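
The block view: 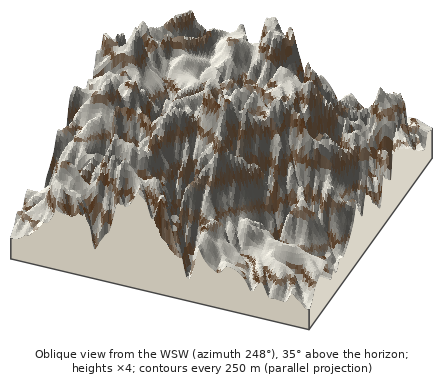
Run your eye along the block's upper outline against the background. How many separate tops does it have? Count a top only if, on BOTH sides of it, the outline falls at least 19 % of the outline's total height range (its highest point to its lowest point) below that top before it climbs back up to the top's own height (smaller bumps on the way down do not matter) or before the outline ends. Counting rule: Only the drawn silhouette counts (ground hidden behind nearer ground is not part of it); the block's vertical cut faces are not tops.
1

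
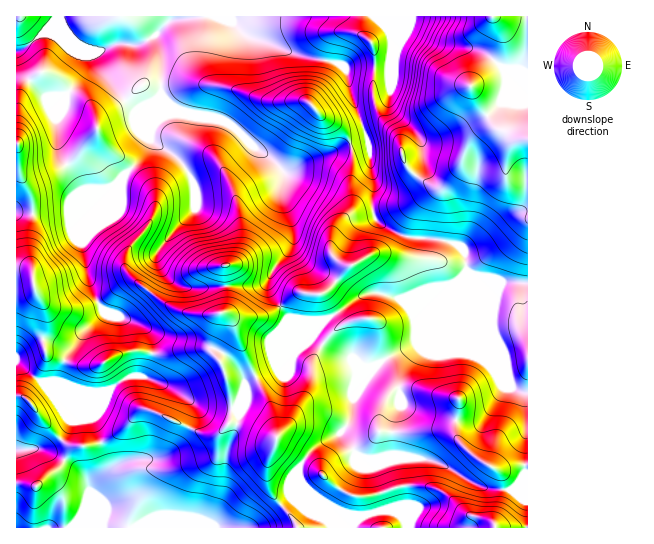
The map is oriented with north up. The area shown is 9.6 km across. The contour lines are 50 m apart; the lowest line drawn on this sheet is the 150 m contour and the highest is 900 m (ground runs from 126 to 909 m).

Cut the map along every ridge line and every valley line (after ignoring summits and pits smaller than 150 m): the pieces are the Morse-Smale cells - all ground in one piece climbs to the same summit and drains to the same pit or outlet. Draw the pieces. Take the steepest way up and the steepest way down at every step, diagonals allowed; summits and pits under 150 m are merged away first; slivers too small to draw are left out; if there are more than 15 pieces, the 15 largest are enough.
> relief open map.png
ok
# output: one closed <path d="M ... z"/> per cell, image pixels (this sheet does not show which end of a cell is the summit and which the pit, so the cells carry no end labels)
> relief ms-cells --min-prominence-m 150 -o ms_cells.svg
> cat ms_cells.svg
<path d="M161 95l-2 16-7 14-3 18-4 8-48 54-14 36 0 9 5 28 13 31 8 4 33 12 10 13 0 19-9 20 20 7 19 11 11 10 2 6-8 22-18 20-11 6-33 2-20 12-13 14-9 26-11 14 259 1-10-27-7-5-14-15-1-12 16-22 23-12 9-9 5-11 1-18 22-30-10 0-15-10-21-8-16-10-1-4 12-14-35-2-20-29-1-8 4-11 21-29-1-20-11-28 0-9 3-7-3-9-10-10-20-14-14-16-10-6-13-6-28-4-13-6z"/><path d="M367 141l-28 7-8 5-21 7-19 11-8 0 1 7-3 7 0 9 11 28 1 20-20 27-5 13 1 8 20 29 35 2-12 14 1 4 16 10 21 8 15 10 11-1-19 23-4 8 0 10-4 15-11 13-15 6-15 13-9 15 1 12 14 15 7 5 12 27 194 0 1-134-14-5-6-7-39-93-2-8-2-27-2-5-6-5-14-4-36-3-8-2-18-11-6-6-3-11 1-32z"/><path d="M527 16l-308 1 12 4 10 11 9 5 51 19 36 7 8 6 4 20 20 57 2 23 2 6-1 32 3 11 6 6 18 11 8 2 36 3 14 4 6 5 2 5 2 27 2 8 39 93 6 7 12 4 2 0z"/><path d="M170 16l-154 1 1 195 52 0 20-8 13-7 38-38 9-16 2-14 9-23 1-51-6-20 16-16z"/><path d="M218 16l-47 0 0 3-16 16 6 20 0 40 12 12 13 6 28 4 13 6 10 6 14 16 20 14 14 13 6-1 19-11 21-7 8-5 29-7-19-52-2-18-5-6-16-5-25-4-51-19-9-5-10-11z"/><path d="M102 197l-33 15-53 1 0 149 27 21 15-2 2-2 4-18 5-10 7-6 7-12 21-19-15-32-6-32 1-13z"/><path d="M18 363l-2 0 0 164 55 1 9-10 7-13 5-20 15-16 0-11-15-40-29-13-21-24-8-4z"/><path d="M142 376l-15 1-18 14-6 1-22-1-26-10-9 0-2 2 19 22 29 13 15 40 0 11-10 9 1 2 23-17 18-4 19 0 7-3 16-15 10-16 4-14-2-7-22-16z"/><path d="M105 311l-2 4-20 18-7 12-7 6-5 10-4 18-3 4 24 8 22 1 6-1 18-14 16-1 2-2 8-24-4-17-12-10z"/>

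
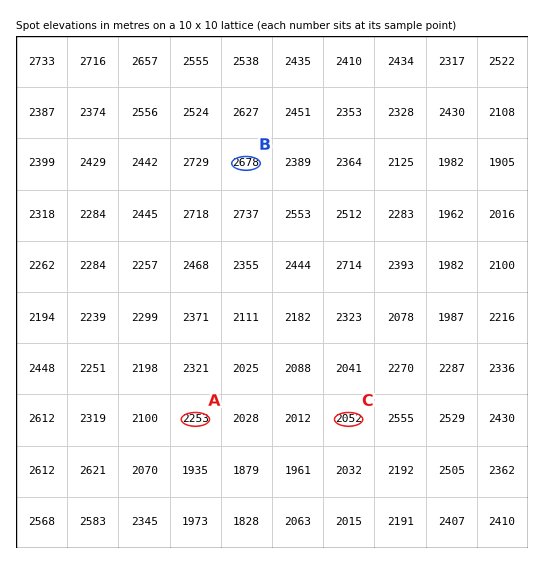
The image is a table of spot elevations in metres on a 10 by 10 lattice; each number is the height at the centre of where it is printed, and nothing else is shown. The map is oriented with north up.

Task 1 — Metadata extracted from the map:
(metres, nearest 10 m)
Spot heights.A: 2250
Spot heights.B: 2680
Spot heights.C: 2050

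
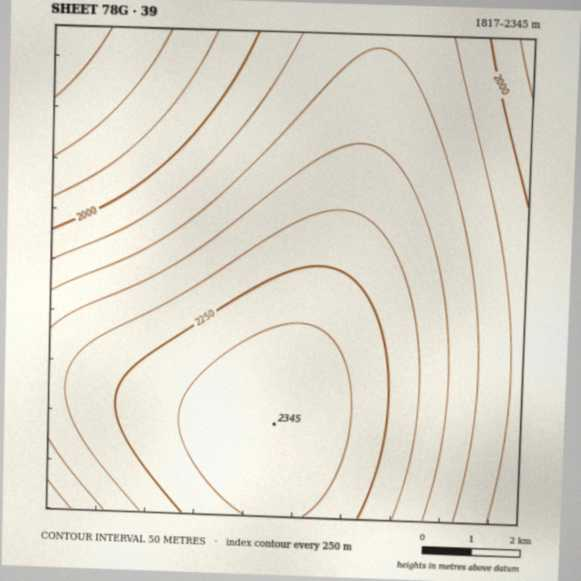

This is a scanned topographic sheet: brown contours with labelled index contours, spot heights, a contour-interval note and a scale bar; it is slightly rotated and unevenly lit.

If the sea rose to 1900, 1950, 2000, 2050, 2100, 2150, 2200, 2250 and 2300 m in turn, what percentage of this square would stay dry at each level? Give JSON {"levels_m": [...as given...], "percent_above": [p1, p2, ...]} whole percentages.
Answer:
{"levels_m": [1900, 1950, 2000, 2050, 2100, 2150, 2200, 2250, 2300], "percent_above": [96, 92, 87, 77, 64, 49, 36, 23, 11]}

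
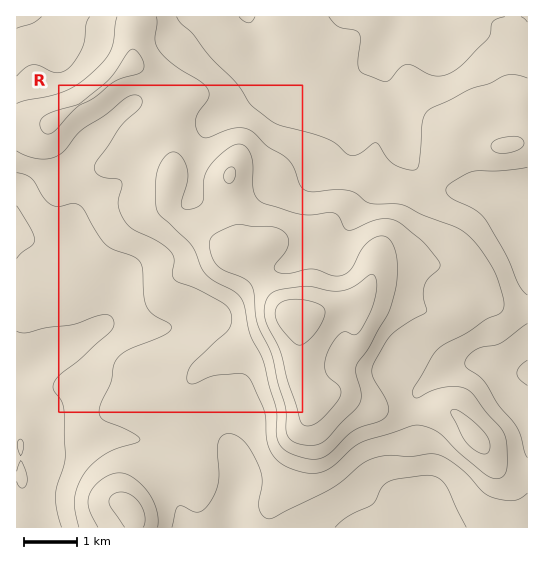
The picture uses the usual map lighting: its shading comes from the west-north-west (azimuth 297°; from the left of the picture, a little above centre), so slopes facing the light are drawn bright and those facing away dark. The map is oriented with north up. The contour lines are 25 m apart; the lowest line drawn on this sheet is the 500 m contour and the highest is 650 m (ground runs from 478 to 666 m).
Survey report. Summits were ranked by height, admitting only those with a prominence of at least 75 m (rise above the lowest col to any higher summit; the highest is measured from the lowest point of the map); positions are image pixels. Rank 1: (297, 317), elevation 666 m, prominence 188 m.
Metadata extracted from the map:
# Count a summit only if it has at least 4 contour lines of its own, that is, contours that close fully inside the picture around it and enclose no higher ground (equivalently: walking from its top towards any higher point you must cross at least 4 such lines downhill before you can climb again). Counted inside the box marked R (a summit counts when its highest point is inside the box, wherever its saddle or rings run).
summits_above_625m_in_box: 1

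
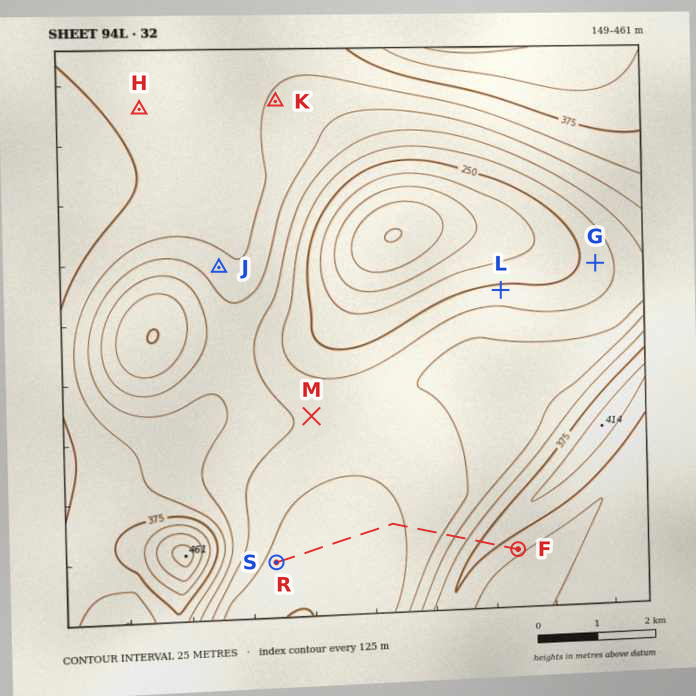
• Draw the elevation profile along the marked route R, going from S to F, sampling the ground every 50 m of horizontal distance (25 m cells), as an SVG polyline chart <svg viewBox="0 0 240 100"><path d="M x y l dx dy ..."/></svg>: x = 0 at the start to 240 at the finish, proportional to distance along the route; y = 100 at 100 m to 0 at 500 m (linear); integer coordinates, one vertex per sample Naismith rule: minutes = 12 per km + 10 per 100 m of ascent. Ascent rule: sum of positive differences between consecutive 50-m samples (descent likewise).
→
<svg viewBox="0 0 240 100"><path d="M0 58l3 1 3 0 3 0 3 0 2 1 3 0 3 0 3 0 3 0 3 0 3 0 3 0 3 0 2 0 3 0 3 0 3 0 3 0 3 0 3 0 3 0 3 0 3 0 2 0 3 0 3 0 3-1 3 0 3 0 3 0 3 0 3 0 2 0 3-1 3 0 3 0 3 0 3 0 3-1 3 0 3 0 2 0 3 0 3-1 3 0 3 0 3 0 3-1 3 0 3 0 2-1 3 0 3 0 3-1 3 0 3-2 3-1 3-1 3-2 3-1 2-2 3-1 3-2 3-1 3-2 3-1 3-2 3-1 3-1 2-2 3-1 3-1 3 0 3 1 3 0 3 1 3 1 3 0 2 1 3 1 3 0 3 1 3 1"/></svg>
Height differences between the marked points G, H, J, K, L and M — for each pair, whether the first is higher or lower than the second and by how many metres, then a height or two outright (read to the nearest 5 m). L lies lower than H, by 115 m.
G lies lower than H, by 110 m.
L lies lower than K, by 95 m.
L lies lower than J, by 85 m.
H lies higher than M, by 75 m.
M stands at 295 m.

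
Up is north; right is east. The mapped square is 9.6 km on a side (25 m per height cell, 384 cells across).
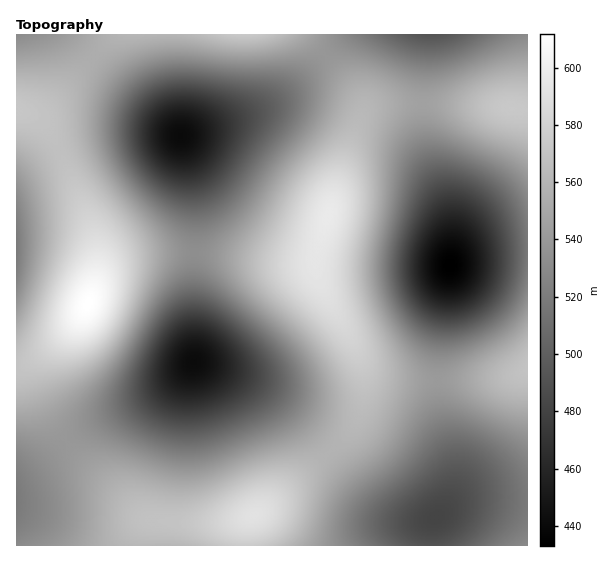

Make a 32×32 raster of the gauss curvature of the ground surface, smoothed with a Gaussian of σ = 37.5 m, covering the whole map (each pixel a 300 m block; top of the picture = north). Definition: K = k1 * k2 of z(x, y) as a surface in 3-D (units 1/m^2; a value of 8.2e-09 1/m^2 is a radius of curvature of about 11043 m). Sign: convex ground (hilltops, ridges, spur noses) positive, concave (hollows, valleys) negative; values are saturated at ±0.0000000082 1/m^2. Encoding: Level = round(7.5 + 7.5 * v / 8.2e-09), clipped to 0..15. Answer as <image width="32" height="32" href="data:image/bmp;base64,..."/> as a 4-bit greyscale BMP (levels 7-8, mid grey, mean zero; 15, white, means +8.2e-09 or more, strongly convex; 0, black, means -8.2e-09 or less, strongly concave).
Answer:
<image width="32" height="32" href="data:image/bmp;base64,Qk12AgAAAAAAAHYAAAAoAAAAIAAAACAAAAABAAQAAAAAAAACAAATCwAAEwsAABAAAAAAAAAAAAAAABEREQAiIiIAMzMzAERERABVVVUAZmZmAHd3dwCIiIgAmZmZAKqqqgC7u7sAzMzMAN3d3QDu7u4A////AHiId4iGVorLl1Vniau6h2d4iHiJh1V6zbl3iJmrqod3eIh4iIdVeby5d4iImZmId3iHd4iHZnial2Z3iIiIiHd3d3eId3d4iHZVZ4h3iJh3d3dnd3d3d4h1RWiId4mYd3dmZmd3d3d3dlV4mHeJmHd2ZlVXiIeId3ZWeIh3eIh3d3ZUVomYiIiHZmeIdmZ4iId2Q0abupiIiHVWeHVFeal2ZUM1ne2oiJh2Z4hjJHmpVVZlRq//2YiYdniHQhNohzRpuoev/9mIh2Z4hjETV2VFjP+4nf/Jd3d3iHVERmZUZ53/x2iZh4h3eIdmebuoZnec7rZDNFaJiIh1V6//2od3iaqWMQE2iZmYZEjf//uYd2d4h1EANomZh1RI3//rh3ZmZ5hjEUaIiHdlaL7+yYd3ZmiZYyNWd3d4h3eKu6h3d3Z4iGQ0Z3d4iqqXZ4mYd3d3d3dlVnd3iKvLl2aJmHdmZ3ZniIh3d4mruYZmiZh3ZmZVaL3KmHeImYdmZ3iHdmZmVGr//Jh3eHdVVmZnd3ZndlRs//2XZ4d1RFZlVomHd4dUa//8hmeYdmZ2VEaamIiHZFjf63VomXd5l1M2m6mHh2RFiql2Z4hmiqhTRpqod3dUNFd4d2dlRGiYZVeIiHd2ZUVVZ4iHUyJGd3eId3d4d2ZmZVaJqWQzRniaqYdn"/>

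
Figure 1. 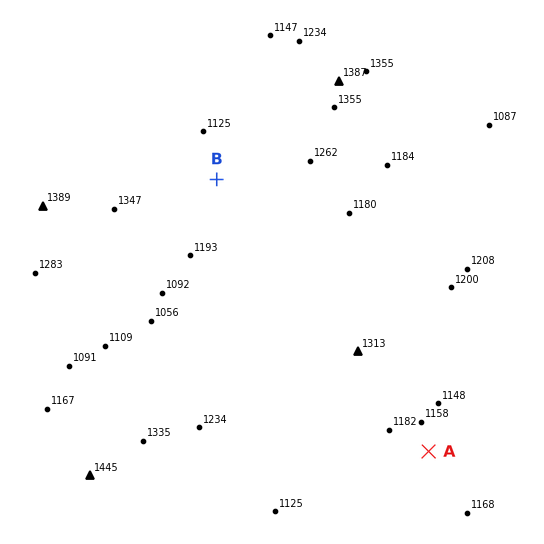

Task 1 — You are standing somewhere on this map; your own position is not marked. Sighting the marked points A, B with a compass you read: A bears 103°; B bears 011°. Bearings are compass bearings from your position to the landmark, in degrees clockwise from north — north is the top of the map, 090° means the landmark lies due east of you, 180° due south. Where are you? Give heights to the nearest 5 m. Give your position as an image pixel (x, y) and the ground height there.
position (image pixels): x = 175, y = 393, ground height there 1195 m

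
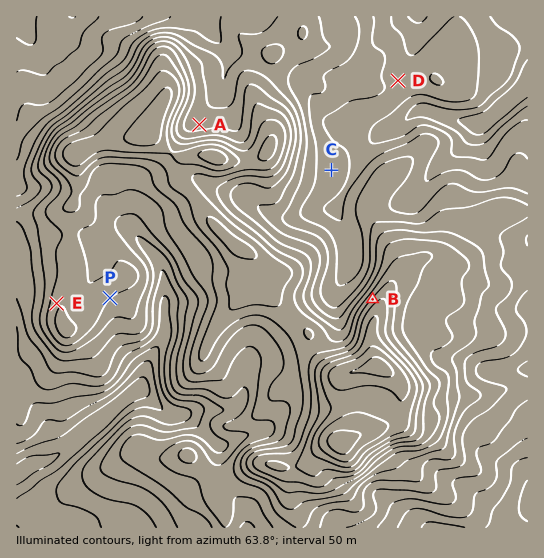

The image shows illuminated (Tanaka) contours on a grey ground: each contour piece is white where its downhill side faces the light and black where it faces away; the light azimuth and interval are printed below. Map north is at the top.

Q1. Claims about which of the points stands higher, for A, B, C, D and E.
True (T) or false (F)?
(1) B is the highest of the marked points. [T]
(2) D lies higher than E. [F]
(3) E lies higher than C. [T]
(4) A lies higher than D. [T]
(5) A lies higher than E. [F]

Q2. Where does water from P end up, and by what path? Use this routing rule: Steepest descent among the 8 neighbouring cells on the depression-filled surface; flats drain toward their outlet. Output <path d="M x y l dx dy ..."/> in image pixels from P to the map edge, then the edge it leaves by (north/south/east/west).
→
<path d="M110 298l7 7 0 30 1 3 3 4 22 23 0 17-2 5-8 8-7 3-4 4-1 0-12 12-2 0-6 7-2 0-16 13-1 0-11 11-1 0-11 9-12 7-2 0-2 1-5 0-1 1-7 2-3 2-5 2-5 4"/>
exit: west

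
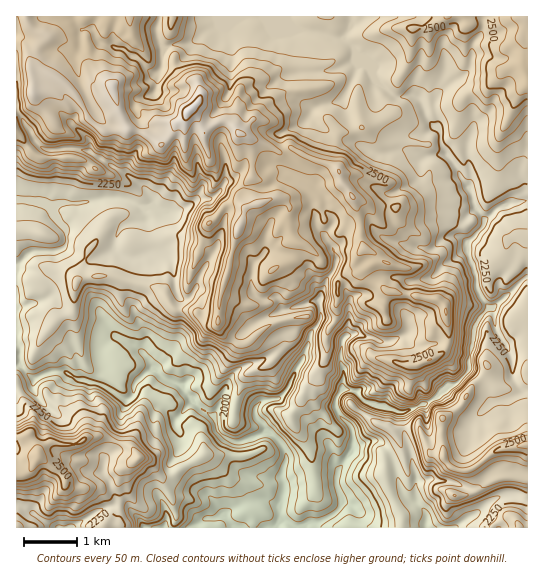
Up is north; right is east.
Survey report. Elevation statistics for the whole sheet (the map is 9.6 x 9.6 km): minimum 1820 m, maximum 2780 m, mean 2310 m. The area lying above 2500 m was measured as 19.6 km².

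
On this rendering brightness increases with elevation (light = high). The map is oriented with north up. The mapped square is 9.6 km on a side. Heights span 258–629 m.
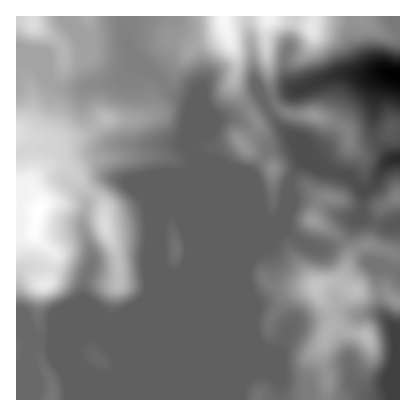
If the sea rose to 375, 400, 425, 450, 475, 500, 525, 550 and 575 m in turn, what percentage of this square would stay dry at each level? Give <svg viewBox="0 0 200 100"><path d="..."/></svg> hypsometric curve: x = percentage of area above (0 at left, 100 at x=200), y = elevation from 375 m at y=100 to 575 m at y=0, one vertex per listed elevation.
<svg viewBox="0 0 200 100"><path d="M188 100l-61-12-27-13-24-13-21-12-16-12-13-13-8-13-9-12"/></svg>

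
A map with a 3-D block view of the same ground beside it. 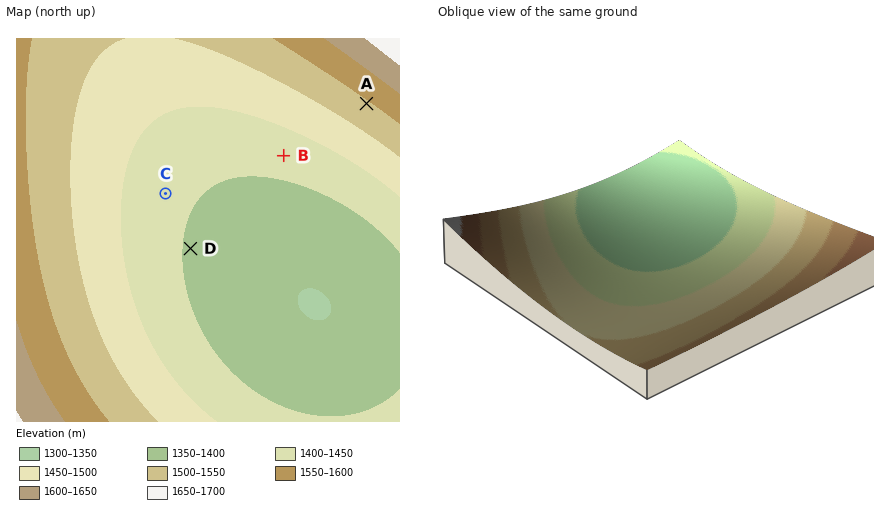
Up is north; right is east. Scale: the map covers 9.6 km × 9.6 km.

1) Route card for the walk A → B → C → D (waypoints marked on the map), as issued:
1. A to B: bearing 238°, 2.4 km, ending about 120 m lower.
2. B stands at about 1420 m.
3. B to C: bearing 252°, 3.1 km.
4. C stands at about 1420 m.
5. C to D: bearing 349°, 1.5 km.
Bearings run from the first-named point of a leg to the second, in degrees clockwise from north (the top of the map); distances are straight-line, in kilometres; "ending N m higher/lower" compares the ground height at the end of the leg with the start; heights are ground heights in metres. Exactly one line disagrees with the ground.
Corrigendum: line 5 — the bearing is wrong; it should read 156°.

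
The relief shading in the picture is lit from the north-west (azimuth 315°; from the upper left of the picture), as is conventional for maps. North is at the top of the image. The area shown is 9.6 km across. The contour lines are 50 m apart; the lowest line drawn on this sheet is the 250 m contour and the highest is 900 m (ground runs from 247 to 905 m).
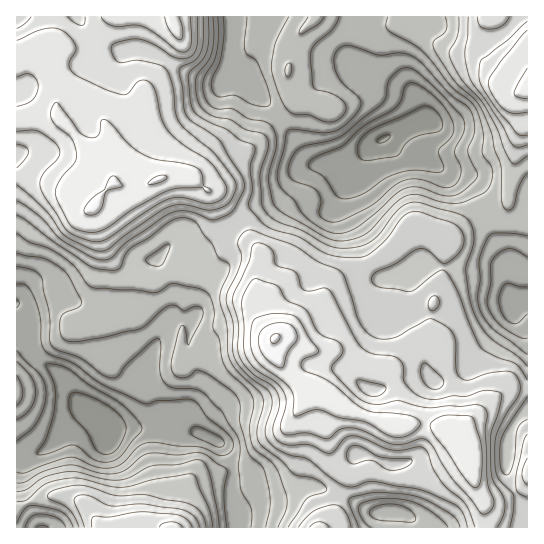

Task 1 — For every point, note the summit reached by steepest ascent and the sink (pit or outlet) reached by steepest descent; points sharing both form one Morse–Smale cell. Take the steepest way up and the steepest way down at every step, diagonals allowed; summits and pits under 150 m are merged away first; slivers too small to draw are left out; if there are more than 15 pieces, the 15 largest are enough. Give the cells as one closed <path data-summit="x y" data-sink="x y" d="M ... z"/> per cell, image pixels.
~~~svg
<path data-summit="275 338" data-sink="383 139" d="M355 16l-122 1 0 20-6 37 19 5 6 6 39 48 13 22 12 10-13 4-21 28-28 10-18 15 24 31-4 21 0 13 8 15 4 19 7 13 0 17 2 8 8 12 16 14 10 6 12 1 14 10-9 16-3 11 7 36 11 11 12 1 7-4 9-1 19 7 36-2 35-20 10-2 5 32 8 16 0 24 43 1 1-139-18-1-8 4-38 35-1 4 2 6-6-5-9-3 3-8 2-32-12-28-3-16-7-8-2-8 1-23 9-24 7-43 26-23 11-5-4-14-6-12-8-6-18-6-24-13-20-4-7-4-13-14 22-11 14-4 2-2 0-11-4-9-10-10-43-12-11-10-7-15-1-11z"/><path data-summit="275 338" data-sink="105 426" d="M237 223l-38 31-7 39 0 10 4 12-2 2-23 0-6 5-18 44-2 11-21-22-5-28-12-14-40-14-18-15-14 1-12 10-7 8 1 158 10-1 23-13 13-16 22-19 8 1 13 16 31-2 2 2 31 4 27-1 21 9 6 6 5 11 4 12-2 23 8 24 0 11 88 0 8-5 1-18 9-27-13-13-7-39 12-24-14-10-12-1-10-6-16-14-6-9-4-11 0-17-7-13-4-19-8-15 0-13 4-21z"/><path data-summit="94 207" data-sink="383 139" d="M233 16l-216 0-1 159 27 5 18 7 28 21 4 0 3-3 8-14 9-8 10 4 16 0 31-11 19 1 26 16 20 28 19-14 28-10 21-28 13-4-12-10-13-22-39-48-6-6-19-5 6-37z"/><path data-summit="94 207" data-sink="105 426" d="M181 176l-18 1-24 10-16 0-10-4-20 25-7-1-25-20-28-10-16-1-1 126 14-14 9-4 10 0 18 15 40 14 12 14 5 28 21 22 2-11 18-44 6-5 23 0 2-2-4-12 0-10 7-39 37-32-21-29-26-16z"/><path data-summit="527 86" data-sink="383 139" d="M527 16l-170 0-9 19-1 12 2 11 6 11 8 8 43 12 9 6 6 11 2 15-2 2-14 4-22 11 17 17 23 5 24 13 22 8 8 10 7 20 19-6 4-8 7-48 7-22-2-30 7-10z"/><path data-summit="174 527" data-sink="105 426" d="M90 412l-5 0-10 7-25 28-23 13-11 2 1 66 108 0 12-5 10 0 15 5 77-1 0-10-8-24 2-23-9-23-6-6-21-9-27 1-32-5-32 1-2-4z"/><path data-summit="275 338" data-sink="515 305" d="M486 212l-12 4-26 23-7 43-10 32 1 20 8 11 3 16 12 28-2 32-4 8 10 3 4 4 1-9 38-35 8-4 18-1 0-86-5-1-8 4-6-10-5-20 1-16-13-24z"/><path data-summit="275 338" data-sink="389 513" d="M471 455l-10 2-35 20-36 2-19-7-9 1-7 4-9 0-10 28 0 16-8 6 155 1 1-25-8-16z"/><path data-summit="527 86" data-sink="515 305" d="M527 88l-6 9 2 30-7 22-8 53-9 6-14 3 7 23 13 24-1 16 5 20 6 10 13-5z"/><path data-summit="174 527" data-sink="383 139" d="M147 523l-10 0-12 4 36 0z"/>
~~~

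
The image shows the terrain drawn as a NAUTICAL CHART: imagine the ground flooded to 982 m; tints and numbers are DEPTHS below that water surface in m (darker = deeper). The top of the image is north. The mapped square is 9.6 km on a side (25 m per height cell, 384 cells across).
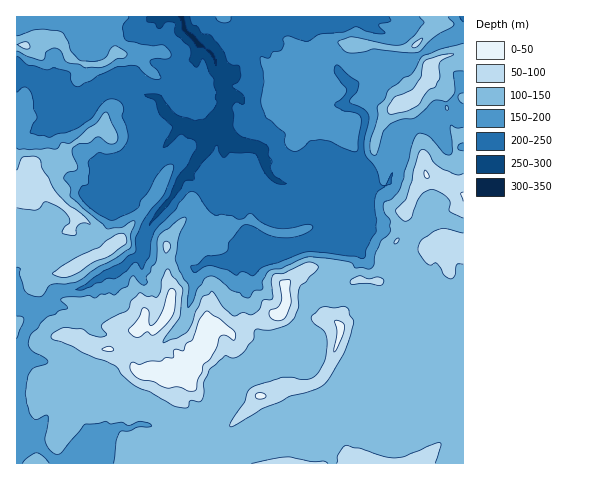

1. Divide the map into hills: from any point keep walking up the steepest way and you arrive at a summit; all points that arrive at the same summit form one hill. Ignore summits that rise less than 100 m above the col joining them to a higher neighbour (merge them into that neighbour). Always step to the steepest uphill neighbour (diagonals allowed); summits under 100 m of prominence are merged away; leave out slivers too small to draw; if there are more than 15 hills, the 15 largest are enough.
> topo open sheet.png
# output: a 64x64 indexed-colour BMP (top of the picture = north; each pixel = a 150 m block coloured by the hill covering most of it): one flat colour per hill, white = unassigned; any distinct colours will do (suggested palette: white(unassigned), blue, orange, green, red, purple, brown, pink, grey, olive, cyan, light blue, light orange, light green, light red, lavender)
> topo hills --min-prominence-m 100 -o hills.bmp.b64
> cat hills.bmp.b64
<image width="64" height="64" href="data:image/bmp;base64,Qk12CAAAAAAAAHYAAAAoAAAAQAAAAEAAAAABAAQAAAAAAAAIAAATCwAAEwsAABAAAAAAAAAA////ALR3HwAOf/8ALKAsACgn1gC9Z5QAS1aMAMJ34wB/f38AIr28AM++FwDox64AeLv/AIrfmACWmP8A1bDFABEREREREREREREREREREREREREREREREREREREREREREREREREREREREREREREREREREREREREREREREREREREREREREREREREREREREREREREREREREREREREREREREREREREREREREREREREREREREREREREREREREREREREREREREREREREREREREREREREREREREREREREREREREREREREREREREREREREREREREREREREREREREREREREREREREREREREREREREREREREREREREREREREREREREREREREREREREREREREREREREREREREREREREREREREREREREREREREREREREREREREREREREREREREREREREREREREREREREREREREREREREREREREREREREREREREREREREREREREREREREREREREREREREREREREREREREREREREREREREREREREREREREREREREREREREREREREREREREREREREREREREREREREREREREREREREREREREREREREREREREREREREREREREREREREREREREREREREREREREREREREREREREREREREREREREREREREREREREREREREREREREREREREREREREREREREREREREREREREREREREREREREREREREREREREREREREREREREREREREREREREREREREREREREREREREREREREREREREREREREREREREREREREREREREREREREREREREREREREREREREREREREREREREREREREREREREREREREREREREREREREREREREREREREREREREREREREREREREREREREREREREREREREREREREREREREREREREREREREREREREREREREREREREREREREREiIREREREREREREREREREREREREREREREREREREREREiIiERERERERERERERERERERERERERERERERERERERESIiIhERERERERERERERERERERERERERERERERERERERIiIiIiIREREREREREREREREREREREREREREREREREREiIiIiIiIRERERERERERERERERERERERERERERERERESIiIiIiIiIRERERERERERERERERERERERERERERERERIiIiIiIiIiIREREREREREREREREREREREREREREREREiIiIiIiIiIiERERERERERERERERERERERERERERERESIiIiIiIiIiIhERERERERERERERERERERERERERERERIiIiIiIiIiIiEREREREREREREREREREREREREREREREiIiIiIiIiIiIRERERERERERERERERERERERERERERESIiIiIiIiIiIiERERERERERERERERERERERERERERERIiIiIiIiIiIiIREREREREREREREREREREREREREREREiIiIiIiIiIiIiERERERERERERERERERERERERERERESIiIiIiIiIiIiIhERERERERERERERERERERERERERERIiIiIiIiIiIiIiIREREREREREREREREREREREREREREiIiIiIiIiIiIiIhERERERERERERERERERERERERERESIiIiIiIiIiIiIiIRERERERERERERERERERERERERERIiIiIiIiIiIiIiIhEREREREREREREREREREREREREREiIiIiIiIiIiIiIiIRERERERERERERERERERERERERESIiIiIiIiIiIiIiIiERERERERERERERERERERERERERIiIiIiIiIiIiIiIiIhEREREREREREREREREREREREREiIiIiIiIiIiIiIiIiIRERERERERERERERERERERERESIiIiIiIiIiIiIiIiIhERERERERERERERERERERERERIiIiIiIiIiIiIiIiIiIREREREREREREREREREREREREiIiIiIiIiIiIiIiIiIhERERERERERERERERERERERESIiIiIiIiIiIiIiIjMzERERERERERERERERERERERERIiIiIiIiIiIiIiIzMzMxEREREREREREREREREREREREiIiIREiIiIiIiIzMzMzMRERERERERERERERERERERESIiIRETIiIiIiIjMzMzMxERERERERERERERERERERERIiIhEzMyIiIiIjMzMzMzEREREREREREREREREREREREiIhMzMzMiIiMzMzMzMzMRERERERERERERERERERERESIjMzMzMzMzMzMzMzMzMxERERERERERERERERERERERIzMzMzMzMzMzMzMzMzMzEREREREREREREREREREREREzMzMzMzMzMzMzMzMzMzERERERERERERERERERERERETMzMzMzMzMzMzMzMzMzERERERERERERERERERERERERMzMzMzMzMzMzMzMzMzMREREREREREREREREREREREREzMzMzMzMzMzMzMzMzMRERERERERERERERERERERERETMzMzMzMzMzMzMzMzMRERERERERERERERERERERERERMzMzMzMzMzMzMzMzMREREREREREREREREREREREREREzMzMzMzMzMzMzMzMRERERERERERERERERERERERERETMzMzMzMzMzMzMzMxERERERERERERERERERERERERER"/>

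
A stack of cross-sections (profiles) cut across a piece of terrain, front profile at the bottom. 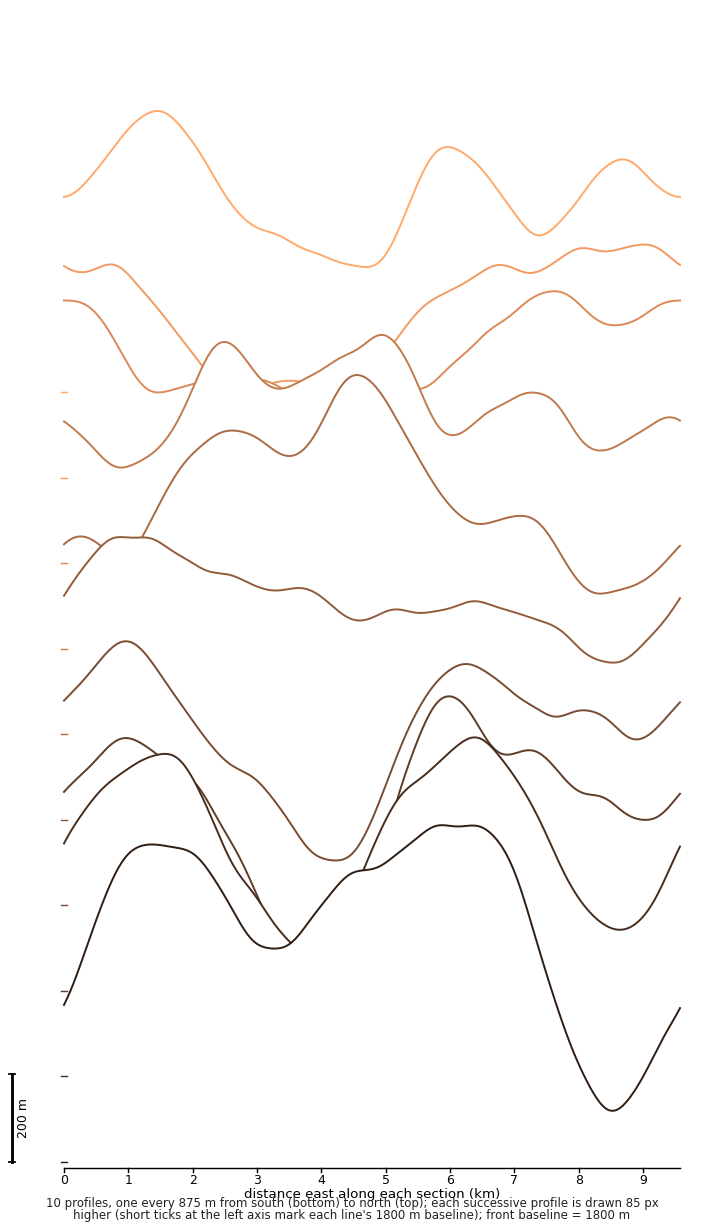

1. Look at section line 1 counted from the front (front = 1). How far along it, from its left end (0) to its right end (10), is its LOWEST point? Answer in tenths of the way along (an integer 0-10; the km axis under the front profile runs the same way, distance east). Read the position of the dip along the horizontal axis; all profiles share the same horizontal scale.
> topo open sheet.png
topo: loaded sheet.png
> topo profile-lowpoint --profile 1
9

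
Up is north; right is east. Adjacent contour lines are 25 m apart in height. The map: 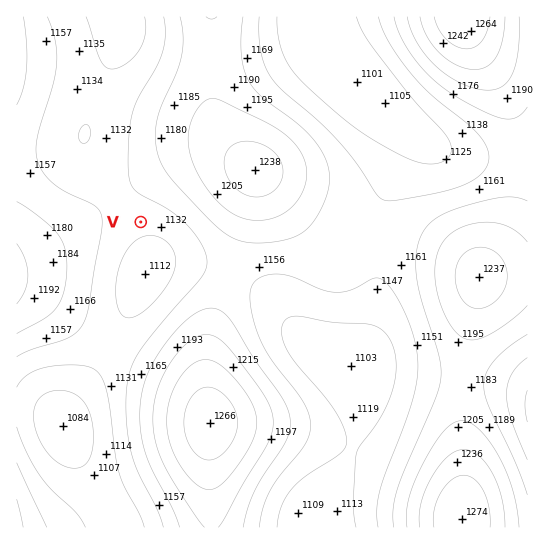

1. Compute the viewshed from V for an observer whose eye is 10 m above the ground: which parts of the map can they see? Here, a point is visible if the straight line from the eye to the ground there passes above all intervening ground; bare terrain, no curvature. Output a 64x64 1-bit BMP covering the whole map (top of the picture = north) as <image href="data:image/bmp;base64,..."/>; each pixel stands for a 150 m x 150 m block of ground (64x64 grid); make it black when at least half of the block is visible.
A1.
<image width="64" height="64" href="data:image/bmp;base64,Qk0+AgAAAAAAAD4AAAAoAAAAQAAAAEAAAAABAAEAAAAAAAACAAATCwAAEwsAAAIAAAAAAAAA////AAAAAAD/gAAAAAAOAP8AAAAAAB4A/wAAAAAAHwD+AAAAAAAfAPwAAAAAAB8A8AAAAAAAH4DAAAAAAAAfgIAAAAAAAB+AAAAAAAAAH4AAAAAAAAAPgAAAAAAAAA+AAAAAAAAAD4AAAAAAAAAHgAAAAAAAAAeAAAAwAAAAAwAAAf4AAAAAAAAD/wAAAAAAAAP/gAAAAAAAB//AAAAAAAAH/8AAAAAAAA//wAAAAAAAD//AAAAAAAAf/8AAAAAAAD//wAAAAAAAP//AAAAAAAB//8AAAAAAAf//wAAAAAAD///AAAAAAAf//8AAAAAAz///wAAAAAD////AAAAAAP///8AAAAAA////wAAAAAD////AAAAAAP///8AAAAAA////4AAAAAD////gAAAAAP///+AAAAAA////8AAAAAD////wAAAAAP4///AAAAAAeAf/8AAAAABwA//wAAAAAOAB/+AAAAAA4AD/wAAAAADgAP8AAAAAAMAAeAAAAAAA4AAAAAAAAADgAAAAAAAAAOAAAAAAAAAA4AAAAAAAAADgAAAAAAAAAPAAAAAAAAAA8AAAAAAAAADwAAAAAAAAAPAAAAAAAAAA8AAAAAAAAADwAAAAAAAAAPAAAAAAAAAA8AAAAAAAAADwAAAAAAAAAOAAAAAAAAAA4AAAAAAAAADAAAAAAAAAAA=="/>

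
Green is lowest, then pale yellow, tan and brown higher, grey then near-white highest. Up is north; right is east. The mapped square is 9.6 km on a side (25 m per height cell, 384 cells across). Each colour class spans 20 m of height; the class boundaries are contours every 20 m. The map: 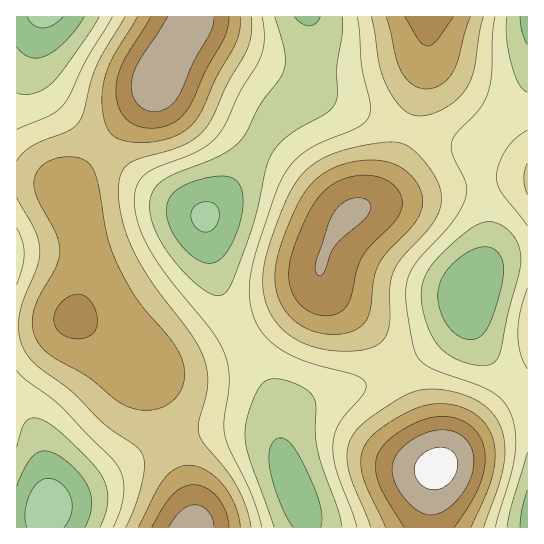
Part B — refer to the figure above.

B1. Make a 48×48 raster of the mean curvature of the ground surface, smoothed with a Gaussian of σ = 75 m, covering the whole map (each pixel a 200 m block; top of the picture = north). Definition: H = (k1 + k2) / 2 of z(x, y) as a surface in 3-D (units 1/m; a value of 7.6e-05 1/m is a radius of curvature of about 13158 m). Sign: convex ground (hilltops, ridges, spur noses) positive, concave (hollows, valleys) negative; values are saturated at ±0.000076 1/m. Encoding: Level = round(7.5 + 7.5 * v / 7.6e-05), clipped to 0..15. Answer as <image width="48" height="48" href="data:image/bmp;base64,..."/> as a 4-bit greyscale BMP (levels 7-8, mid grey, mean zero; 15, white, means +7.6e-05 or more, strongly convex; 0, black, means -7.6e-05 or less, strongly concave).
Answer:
<image width="48" height="48" href="data:image/bmp;base64,Qk32BAAAAAAAAHYAAAAoAAAAMAAAADAAAAABAAQAAAAAAIAEAAATCwAAEwsAABAAAAAAAAAAAAAAABEREQAiIiIAMzMzAERERABVVVUAZmZmAHd3dwCIiIgAmZmZAKqqqgC7u7sAzMzMAN3d3QDu7u4A////AAAAABI0V5vv///8lTAAASRWiZq7uphkIQAAABIjRovf///7dBAAATVomavMzLl1IAAAABIzRXrP///aYgAAAkaJq8ze7tuWMQAAASM0RXm9//64QQAAFGirzd7///2nQhAAEkRVVWib3tyWMAAANovN7v/////JYxABJFZmZmeJq7l1IAACWKze///////qdCESRXiHdmZ4iYdkIAAkeb3u7//////rdDIjV4mYh2Znd3ZTIRI1irzd3e/////rhTIkV5qph3Zmd2ZTIiNGiau7u83////adCI0aJqqmId3d2ZUMzRWeImIiZvO//65ZCI0aJqqqZiIiHdlRERWZmZlVnms3duXUyI1aJqqqqqqmYdlVERVVUQzRFeKq6l1QzNFeJmqq7u7uph2VEREQzIiM1Z4iIdUM0VneJmaq8zMy5h2VEREQzIiNFZndmVDM2eImZmaq83dy5hlREREREM0RWZmZUMzRYmqqpmZq83dyodUREVVZVVWZ3d2VDIzVqzdy6mZmrzMuXZDNFZ3iIiIiZh2QyIkaM7/7LmZmrzLqGQzNGeZqqqqqql1MhEket///bqYmqu6h1MzRXm8zMzLu6h1MQEke+///bqYmaqpdUMjV5ve7t3LupdkIAAke9///bqZmaqYZTIkaL3//+3LqYZCEAAUer3u3LqZmamXZDI0ec7//9yph2UyAAADWJvMy6qZmqmHUzI1it///sqXZlQxAAABRniqqqqqqpl2QyI1i9///bl2VUQyAAAAJEaJmqqqqph1MiI1i9//7Kh2VURDIAAAEzVomqqqqYdUIRE1es7/7Kh2ZmZVMhAAEjVomru6qHZCEAEkab3u3LqIiIh3ZDIQEkV5q8u6l2QhAAATWKze3cu6qqqphlMiI1eazMy6hkIQAAACR5vN7u3d3dzLmGVDNIm83ty5dTEAAAACRorN7////+7bqHZVVqve/tyoYyAAAAACNXm97/////7bqHZmeL3v/9uXUxEAAAESNWis3////+3Kl3Znic7//sqGQyIiIiIjRWibze//7cuodmVnis3u7bl2RDRERERERWeJq8zMy6mGVUVXirzdy5h2VWZ3d2VURFZ4iZqpmIdlQzRWiqq6qYdmd4mqmXZVRFVmZ3d3dmVUMzNFeIiYh2Z3mrzMuodVRERVVUREVVVUMzNFZ2d2ZWZ5vO/+yoZUREREQzMzRVVVVERFVlVVVVeK3///2oZDM0REMyIzRWd3dlVVVVRERWec7///ynUzM0VUQzM0V4mpmHZVVURERWit////yWQzNFVVVDRFeavMuodmVURERXm+///+uGQzRFZmVUVXis3dy6h2VUREVnm9///+uXVEVWd2ZVVom97u3Kl2VUREVnms7//+yodmZnd2ZVZ4rN7u3Kl2VUM0RWibzu/+26mId3ZmVVZom83ty6h2VDIzNFZ5rN7u7ty5h2ZUREVnmrzMupdlQyESI0Vnir3v//7bl1QyIjRWiau7uodkMgAAEiNFeKzv///sl0IRESRWeZq7qYdUIQ=="/>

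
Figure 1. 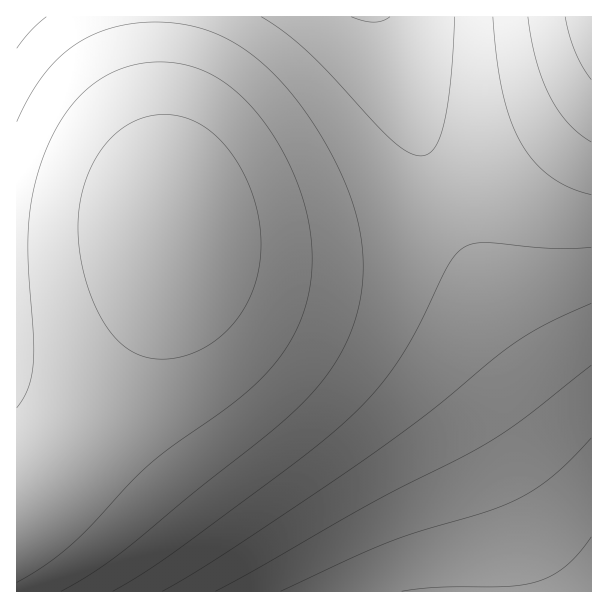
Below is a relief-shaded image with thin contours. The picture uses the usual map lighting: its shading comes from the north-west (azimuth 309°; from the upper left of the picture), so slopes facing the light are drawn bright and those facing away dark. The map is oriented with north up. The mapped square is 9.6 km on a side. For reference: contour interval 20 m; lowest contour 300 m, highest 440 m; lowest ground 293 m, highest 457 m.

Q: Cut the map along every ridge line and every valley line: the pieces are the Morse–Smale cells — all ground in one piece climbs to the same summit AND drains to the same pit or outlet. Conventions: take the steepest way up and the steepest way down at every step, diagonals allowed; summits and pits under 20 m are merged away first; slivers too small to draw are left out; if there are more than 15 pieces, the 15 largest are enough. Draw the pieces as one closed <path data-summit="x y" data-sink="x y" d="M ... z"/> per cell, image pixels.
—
<path data-summit="173 225" data-sink="591 591" d="M444 202l-19 9-39 12-74 13-31 4-65 0-28-5-11-5-4-4-14 8-18 6-46 10-33 4-45 2-1 335 575 1 1-163-30-31-48-66-33-56z"/><path data-summit="173 225" data-sink="371 17" d="M380 16l-226 1 2 67 4 54 10 80 2 7 5 5 17 6 22 4 83-2 52-8 35-7 39-12 20-10-24-58-33-108z"/><path data-summit="173 225" data-sink="17 17" d="M153 16l-137 1 1 239 25 0 53-6 46-10 31-13-14-104z"/><path data-summit="591 17" data-sink="371 17" d="M591 16l-211 1 8 18 33 108 25 59 31-15 39-24 47-36 27-26z"/><path data-summit="591 17" data-sink="591 591" d="M591 98l-28 29-47 36-39 24-32 16 36 73 33 56 36 51 41 45z"/>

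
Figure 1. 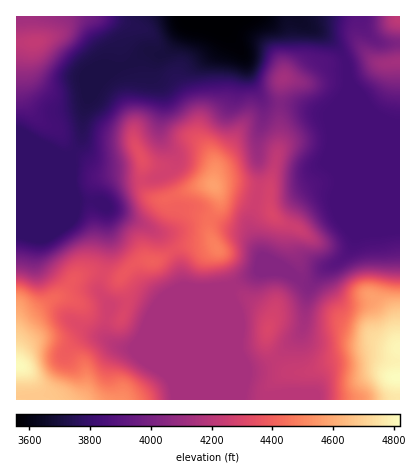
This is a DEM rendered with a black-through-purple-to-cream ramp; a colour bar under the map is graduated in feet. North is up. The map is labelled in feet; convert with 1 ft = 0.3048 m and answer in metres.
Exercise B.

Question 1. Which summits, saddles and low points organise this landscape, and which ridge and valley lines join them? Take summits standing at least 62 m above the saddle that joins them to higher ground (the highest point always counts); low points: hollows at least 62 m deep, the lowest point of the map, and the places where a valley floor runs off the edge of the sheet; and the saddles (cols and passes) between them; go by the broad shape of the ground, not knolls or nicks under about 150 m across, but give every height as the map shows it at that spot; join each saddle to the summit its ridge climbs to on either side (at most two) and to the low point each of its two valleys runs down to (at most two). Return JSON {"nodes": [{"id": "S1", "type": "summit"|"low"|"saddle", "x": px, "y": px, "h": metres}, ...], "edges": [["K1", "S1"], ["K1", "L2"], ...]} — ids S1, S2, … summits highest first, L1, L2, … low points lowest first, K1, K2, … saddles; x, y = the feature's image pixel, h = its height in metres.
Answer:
{"nodes": [
{"id": "S1", "type": "summit", "x": 398, "y": 378, "h": 1469},
{"id": "S2", "type": "summit", "x": 18, "y": 366, "h": 1467},
{"id": "S3", "type": "summit", "x": 214, "y": 186, "h": 1394},
{"id": "S4", "type": "summit", "x": 34, "y": 42, "h": 1289},
{"id": "S5", "type": "summit", "x": 398, "y": 20, "h": 1285},
{"id": "L1", "type": "low", "x": 212, "y": 20, "h": 1084},
{"id": "K1", "type": "saddle", "x": 102, "y": 274, "h": 1315},
{"id": "K2", "type": "saddle", "x": 142, "y": 180, "h": 1307},
{"id": "K3", "type": "saddle", "x": 344, "y": 64, "h": 1170},
{"id": "K4", "type": "saddle", "x": 74, "y": 150, "h": 1154}],
"edges": [["K1", "S2"], ["K1", "S3"], ["K1", "L1"], ["K2", "S2"], ["K2", "S3"], ["K2", "L1"], ["K3", "S1"], ["K3", "S5"], ["K3", "L1"], ["K4", "S2"], ["K4", "S4"], ["K4", "L1"]]}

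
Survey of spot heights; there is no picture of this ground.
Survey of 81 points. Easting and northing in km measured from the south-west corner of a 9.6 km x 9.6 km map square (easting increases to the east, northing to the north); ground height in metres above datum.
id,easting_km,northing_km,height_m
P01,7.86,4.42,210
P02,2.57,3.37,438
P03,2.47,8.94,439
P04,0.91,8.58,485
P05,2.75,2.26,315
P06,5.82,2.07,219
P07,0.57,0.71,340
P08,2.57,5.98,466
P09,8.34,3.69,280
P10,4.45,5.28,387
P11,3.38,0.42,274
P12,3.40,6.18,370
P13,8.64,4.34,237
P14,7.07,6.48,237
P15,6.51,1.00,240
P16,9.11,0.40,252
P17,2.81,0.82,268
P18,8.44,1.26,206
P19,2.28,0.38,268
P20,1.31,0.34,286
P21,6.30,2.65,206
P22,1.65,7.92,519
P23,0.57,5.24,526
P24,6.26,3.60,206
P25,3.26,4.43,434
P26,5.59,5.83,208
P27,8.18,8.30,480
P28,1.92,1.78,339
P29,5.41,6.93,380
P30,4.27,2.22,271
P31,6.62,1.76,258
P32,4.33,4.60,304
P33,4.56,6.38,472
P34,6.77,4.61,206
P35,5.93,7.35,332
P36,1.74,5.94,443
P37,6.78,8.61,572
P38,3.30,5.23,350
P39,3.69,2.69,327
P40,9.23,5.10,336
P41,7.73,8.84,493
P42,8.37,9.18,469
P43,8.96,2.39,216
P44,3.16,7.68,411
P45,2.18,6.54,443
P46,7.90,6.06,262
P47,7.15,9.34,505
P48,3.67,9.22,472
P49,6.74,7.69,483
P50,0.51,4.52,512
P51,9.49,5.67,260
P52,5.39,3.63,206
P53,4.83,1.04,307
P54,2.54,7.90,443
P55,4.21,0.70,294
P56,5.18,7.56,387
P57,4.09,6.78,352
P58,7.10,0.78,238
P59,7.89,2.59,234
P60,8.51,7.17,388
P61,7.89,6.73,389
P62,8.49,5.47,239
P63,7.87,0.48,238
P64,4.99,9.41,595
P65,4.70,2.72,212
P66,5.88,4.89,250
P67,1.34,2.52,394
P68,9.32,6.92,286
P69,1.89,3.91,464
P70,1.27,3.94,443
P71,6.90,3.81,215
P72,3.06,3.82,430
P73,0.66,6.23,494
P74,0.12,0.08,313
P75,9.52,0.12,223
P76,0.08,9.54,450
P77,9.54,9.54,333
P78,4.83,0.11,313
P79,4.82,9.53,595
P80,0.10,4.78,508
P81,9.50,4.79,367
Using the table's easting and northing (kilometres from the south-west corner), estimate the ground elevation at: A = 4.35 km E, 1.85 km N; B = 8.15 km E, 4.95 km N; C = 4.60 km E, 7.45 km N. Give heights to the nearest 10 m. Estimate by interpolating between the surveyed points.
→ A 310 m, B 220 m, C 380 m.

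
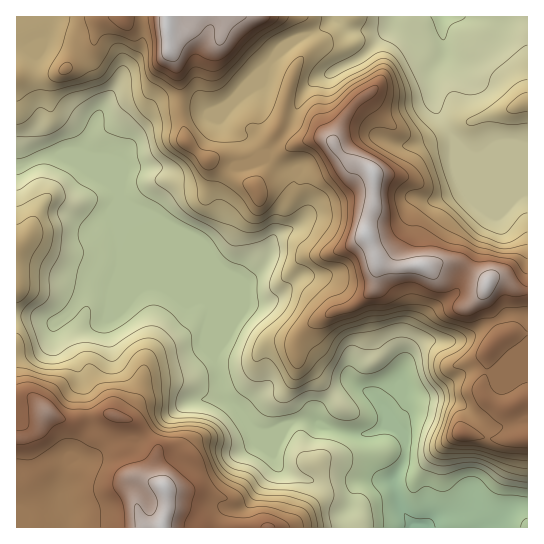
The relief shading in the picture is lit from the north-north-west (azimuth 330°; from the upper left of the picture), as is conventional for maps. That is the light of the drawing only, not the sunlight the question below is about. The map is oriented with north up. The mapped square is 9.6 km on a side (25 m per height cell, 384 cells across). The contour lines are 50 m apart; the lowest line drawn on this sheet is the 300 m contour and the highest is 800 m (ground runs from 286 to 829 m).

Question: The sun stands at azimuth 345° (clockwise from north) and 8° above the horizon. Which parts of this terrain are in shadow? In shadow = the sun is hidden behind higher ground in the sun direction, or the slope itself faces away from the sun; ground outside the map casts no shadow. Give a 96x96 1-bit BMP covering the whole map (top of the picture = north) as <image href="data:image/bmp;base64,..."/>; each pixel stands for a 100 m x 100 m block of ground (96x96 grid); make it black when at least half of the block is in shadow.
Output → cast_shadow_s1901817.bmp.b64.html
<image width="96" height="96" href="data:image/bmp;base64,Qk2+BAAAAAAAAD4AAAAoAAAAYAAAAGAAAAABAAEAAAAAAIAEAAATCwAAEwsAAAIAAAAAAAAA////AAAAAAAAAAAAAAAAAAAAP/8AAAAAAAAAAAAYf/8AAAAAAAAAAAAA//8AAAAAAAAAAAAA//8AAAAAAAAAAAAB//8AAAAAAAAAAAAB//8AAAAAAAAAAAAD//8AAAAAAAAAAAAH//8AAAAAAAAAAAAP//8AAAAAAAAAAAIP//8AAAAAAAAAAAcP//8AAAAAAAAAAAcP//98AAAAAAAAAAMH////AAAAAwAAAAAD////wAAABwAAAAAB////4AAADwAAAADA//8P8AAADgAAgPHgfgAH4BwAAAAB5//gAAAD4D4AAAAD///wAAADgHwAAAB////wAAAAAAAAAAB////4AAAAAAAwAAD////8AAAAAAA4AAD////+AAAAAAACAAA////+AAAAAAAHgAAf////gAAAAAAHgAAf////gAAAAAAAAAQf////wAAAAAAAAAYf////4AAAAAAAAAQP////4AAAAAAAAAAP///8YAAAAAAAAAAH///8AAAAAAAAAAAD///+AAAAAAAAAAAB////gAAAAAAAAAAB/////AAAAAAAAAAA/////gAAAAAAAAAA/////gAcAAAAAAAA/////4A8AAAAAAAA/////+B+AAAAAAAAf/////B+AAAAAAAAP//////+AAAAAAAAB///v//+AAAAAAAAAf//g//+AAAAAAAAAH//gf/8AAAAAAAAAD//gP8gAAAAAAAAAA//wHAAAAAAAAAAAAf/gCACAAAAAAAAPA/8AAAHAAAAAAEH/gf4AAAPAAAAAAeP/wAgAAAPAAAAAs/H/wAAAAAfAAAAD//AfwAAAAAfAAAAD//ADwAAAAAeAAAAH//gAQAAAAAAAAAAP3/gAAAAAAAAAAAAf3/gAAAAAAAAAAAA/3/4AAAAAAAAAAAB/z/8AAAAAAAAAAAB/x/8AAAAAAAAAAAD/w/8AAAAAAADgAAD/w/+AAAAAAADgAAABwfOAACAAAABAAAAD8OGDAP8AAAAAAAQD+ADfgP+AAAAAAAw/4AA/gf8AAAAAAAB/gAAfgfgAAAAAAAD/AAAGAeAAAAAAAAH/AADwAAAAAAABgAP/AAfwAAAAAAwHwAfwAA/4AAAAAA/vwA/wAA/wAAAAAB//4AfgAAfwAAAAAB//+APgAAPwACAAAB///AAAAAAAB/AAAf///AAAAAAAH+AAA/3//AAIAAAAP4AAD/x//GAf4AAAfwAAH/w//GB/+AAAfwAAH9x//AH//AAAPwAAA8Z//AP//gAAP8AAAMf//gf//4AAH+AAAA///w///8AAD+AAAB///4///+AAAwAAAD///9///+MAAAAAAAD//9////GAAAAAAAB//9////HwAAAAAAAf/9////H+AAAAAAAAf8////j/AAAAAAAAf8f///h/wAAAAAAAf8B7//wP4AAAAAAAP8B4//wA4AAAAAAAH8A4f/4AIAAAAAAAP4AQP/8AAAAAAAAAP4AAH//AAAAAAAAAP4AAD//AYAAAAAAAAAAAB//gcAAAAAAAAAAAAf4AAAAAAA="/>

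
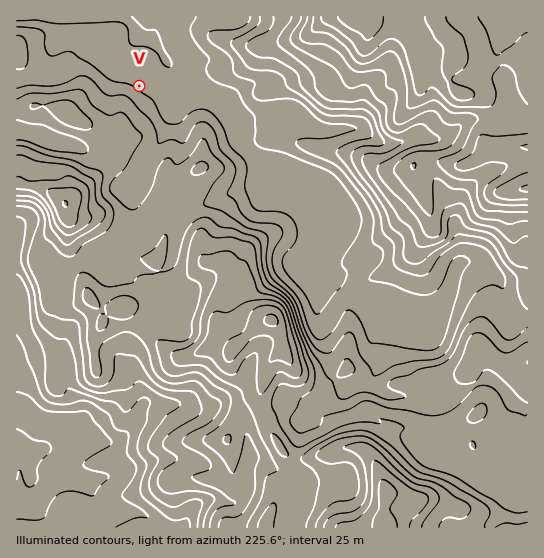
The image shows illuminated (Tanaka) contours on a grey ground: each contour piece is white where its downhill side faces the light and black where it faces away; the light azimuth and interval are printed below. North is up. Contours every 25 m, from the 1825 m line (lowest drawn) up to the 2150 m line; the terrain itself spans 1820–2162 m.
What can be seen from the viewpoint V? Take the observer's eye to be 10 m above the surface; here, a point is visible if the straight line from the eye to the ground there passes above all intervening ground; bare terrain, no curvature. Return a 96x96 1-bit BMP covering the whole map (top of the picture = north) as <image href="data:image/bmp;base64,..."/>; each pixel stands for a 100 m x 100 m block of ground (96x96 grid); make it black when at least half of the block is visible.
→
<image width="96" height="96" href="data:image/bmp;base64,Qk2+BAAAAAAAAD4AAAAoAAAAYAAAAGAAAAABAAEAAAAAAIAEAAATCwAAEwsAAAIAAAAAAAAA////AAAAAAAAAAAAAAAAAAAAAAAAAAAAAAAAAAAAAAAAAAAAAAAAAAAAAAAAAAAAAAAAAAAAAAAAAAAAAAAAAAAAAAAAAAAAAAAAAAAAAAAAAAAAAAAAAAAAAAAAAAAAAAAAAAAAAAAAAAAAAAAAAAAAAAAAAAAAAAAAAAAAAAAAAAAAAAAAAAAAAAAAAAAAAAAAAAAAAAAAAAAAAAAAAAAAAAAAAAAAAAAAAAAAAAAAAAAAAAAAAAAAAAAAAAAAAAAAAAAAAAAAAAAAAAAAAAAAAAAAAAAAAAAAAAAAAAAAAAAAAAAAAAAAAAAAAAAAAAAAAAAAAAAAAAAAAAAAAAAAAAAAAAAAAAAAAAAAAAAAAAAAAAAAAAAAAAAAAAAAAAAAAAAAAAAAAAAAAAAAAAAAAAAAAAAAAAAAAAAAAAAAAAAAAAAAAAAAAAAAAAAAAAAAAAAAAAAAAAAAAAAAAAAAAAAAAAAAAAAAAAAAAAAAAAAAAAAAAAAAAAAAAAAAAAAAAAAAAAAAAAAAAAAAAAAAAAAAAAAAAAAAAAAAAAAAAAAAAAAAAAAAAAAAAAAAAAAAAAAAAAAAAAAAAAAAAAAAAAAAAAAAABAAAAAAAAAAAAAAABwAAAAAAAAAAAAAAB8AAAAAAAAAAAAAAB+AAAAAAAAAAAAAAA4AAAAAAAAAAAAAAAAAAAAAAAAAAAAAAAAAAAAAAAAAAAAAAAAAAAAAAAAAAAAAAAAAAAAAAAAAAAAAAAAAAAAAAAAAAAAAAAAAAAAAAAAAAAAAAAAAAAAAAAAAAAAAAAAAAAAAAAAAAAAAQAAAAAAAAAAAAAAAbgAAAAAAAAAAAAAAbgAAAAAAAAAAAAAAbAAAAAAQAAAAAAAAYAAAAAA4AAAAAAAAcAAAAAB8AAAAAAAAMAAAAAE8AAAAAAAAAAAAAAO8AAAAAAAAAAAAAAf4AAAAAAAAAAAAAA/4AAAAAAAAAAAAAA/4AAAAAAAAAAAAAB/wAAAAAAAAAAAAAD/wADAAAAAAAAAAAP/gADwAAAAAAAAAAf/gAA8AAAAAAAAAA//gAAAAAAABgAAAB//AAAAAAAADwAAAD//AYAAAAAAD4AAAD//g+AAAAAAb8AAAP//j/AAAAAAP4AAP/////gAAAAAP4AA//////wAAAAAP4AD///8ADwAAAAAP4AH///4AAwAAAAAP8Af///4AAAAAAAOP8A/xwD4AAAAACAfH8B/jwB8AAAAAHAfH8H/B4A+AAAAAPA/P8fwB4AeAAAAAPg/P//wB4APAAAAAHw////wD4APgIAAAD4////4P4AHwAAAAD9///////AzwAAAAB////////gDwAAAAB////////gDwAAAAB/////3//wBgAAAAB/////z//4BgAAAAD/////x//4AgAAAAP/////x//4AAAADgP/w///z/v4AAAAD4H/w///j/H4AAAAB8D/x///B+H4AAAAB8B///+AA+H4AAAAAEAB//4AA//wAAAAAAAAf/wAD//gAAAAAAAA//4AH//AAAAAA="/>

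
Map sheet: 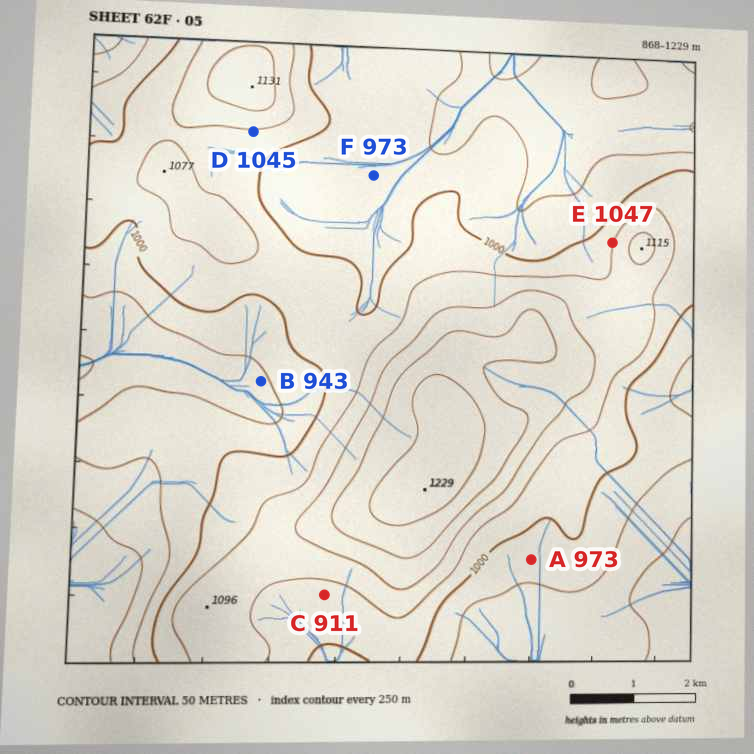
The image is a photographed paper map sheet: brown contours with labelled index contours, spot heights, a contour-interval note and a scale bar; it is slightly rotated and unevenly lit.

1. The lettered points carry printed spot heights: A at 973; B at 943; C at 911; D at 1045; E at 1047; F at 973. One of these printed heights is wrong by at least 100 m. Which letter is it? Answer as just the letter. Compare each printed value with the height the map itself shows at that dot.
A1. C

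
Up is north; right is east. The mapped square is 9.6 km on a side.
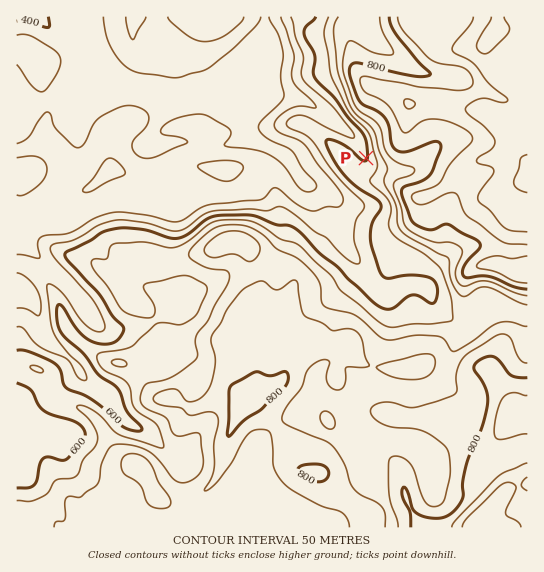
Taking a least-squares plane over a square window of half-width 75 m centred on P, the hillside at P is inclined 7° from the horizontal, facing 298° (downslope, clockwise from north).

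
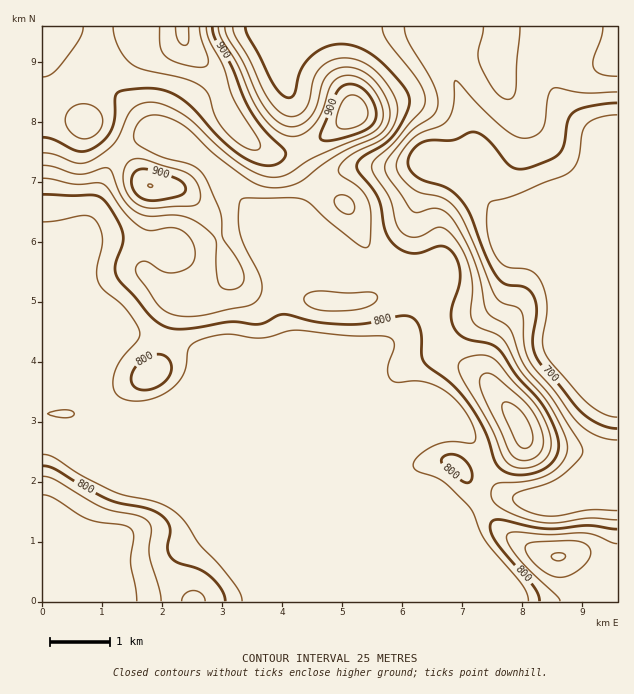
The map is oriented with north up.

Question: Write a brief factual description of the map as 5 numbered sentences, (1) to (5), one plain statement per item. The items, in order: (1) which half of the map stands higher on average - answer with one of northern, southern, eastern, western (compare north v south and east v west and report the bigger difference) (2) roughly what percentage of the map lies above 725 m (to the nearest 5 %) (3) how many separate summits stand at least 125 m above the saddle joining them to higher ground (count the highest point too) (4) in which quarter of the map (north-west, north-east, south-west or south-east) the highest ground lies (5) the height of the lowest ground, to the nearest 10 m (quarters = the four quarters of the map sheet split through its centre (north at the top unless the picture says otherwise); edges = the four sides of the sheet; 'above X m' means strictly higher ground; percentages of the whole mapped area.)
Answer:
(1) Taken as a whole, the western half is higher than the eastern.
(2) Ground above 725 m makes up about 85 % of the sheet.
(3) There is 1 summit with 125 m or more of prominence.
(4) Look to the north-west quarter for the highest ground.
(5) The lowest ground is at about 650 m.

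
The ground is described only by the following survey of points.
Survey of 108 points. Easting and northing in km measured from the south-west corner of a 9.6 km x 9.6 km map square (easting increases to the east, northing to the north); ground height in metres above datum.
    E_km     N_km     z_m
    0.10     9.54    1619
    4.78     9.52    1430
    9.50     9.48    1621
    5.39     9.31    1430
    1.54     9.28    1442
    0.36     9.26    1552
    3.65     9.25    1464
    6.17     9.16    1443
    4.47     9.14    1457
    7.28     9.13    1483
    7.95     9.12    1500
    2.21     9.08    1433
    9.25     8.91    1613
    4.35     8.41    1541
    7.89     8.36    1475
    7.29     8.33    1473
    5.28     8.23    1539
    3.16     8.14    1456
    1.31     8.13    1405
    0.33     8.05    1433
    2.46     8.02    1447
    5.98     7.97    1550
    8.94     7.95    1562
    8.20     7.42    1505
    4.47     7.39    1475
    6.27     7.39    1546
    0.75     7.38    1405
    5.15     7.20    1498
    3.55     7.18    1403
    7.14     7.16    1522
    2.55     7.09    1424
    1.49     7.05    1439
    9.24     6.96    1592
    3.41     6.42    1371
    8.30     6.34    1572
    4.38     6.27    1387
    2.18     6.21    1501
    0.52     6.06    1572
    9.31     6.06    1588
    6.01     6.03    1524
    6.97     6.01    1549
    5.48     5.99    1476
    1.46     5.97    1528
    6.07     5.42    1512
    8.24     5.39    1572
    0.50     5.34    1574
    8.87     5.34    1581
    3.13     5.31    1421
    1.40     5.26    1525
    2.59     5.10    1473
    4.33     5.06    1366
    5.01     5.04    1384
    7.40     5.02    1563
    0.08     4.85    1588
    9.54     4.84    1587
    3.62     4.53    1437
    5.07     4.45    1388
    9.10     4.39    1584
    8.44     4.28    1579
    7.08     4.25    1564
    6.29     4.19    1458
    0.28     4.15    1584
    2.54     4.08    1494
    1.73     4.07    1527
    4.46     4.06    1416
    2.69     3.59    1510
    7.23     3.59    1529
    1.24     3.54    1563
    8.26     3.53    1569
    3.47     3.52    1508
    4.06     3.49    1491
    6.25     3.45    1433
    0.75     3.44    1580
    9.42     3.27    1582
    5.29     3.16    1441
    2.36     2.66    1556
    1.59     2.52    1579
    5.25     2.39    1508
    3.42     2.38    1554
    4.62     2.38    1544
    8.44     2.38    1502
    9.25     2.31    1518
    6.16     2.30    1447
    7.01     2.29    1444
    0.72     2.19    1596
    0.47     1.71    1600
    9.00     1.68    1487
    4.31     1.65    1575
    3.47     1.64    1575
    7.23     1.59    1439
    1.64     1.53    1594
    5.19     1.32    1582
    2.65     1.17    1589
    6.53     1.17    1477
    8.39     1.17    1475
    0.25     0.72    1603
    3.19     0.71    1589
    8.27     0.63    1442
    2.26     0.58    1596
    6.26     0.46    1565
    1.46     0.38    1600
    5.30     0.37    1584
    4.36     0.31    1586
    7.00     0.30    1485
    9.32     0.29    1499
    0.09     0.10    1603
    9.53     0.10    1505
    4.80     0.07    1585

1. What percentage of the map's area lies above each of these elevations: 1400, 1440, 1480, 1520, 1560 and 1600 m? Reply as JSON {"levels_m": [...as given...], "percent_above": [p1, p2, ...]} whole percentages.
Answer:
{"levels_m": [1400, 1440, 1480, 1520, 1560, 1600], "percent_above": [95, 82, 66, 48, 31, 4]}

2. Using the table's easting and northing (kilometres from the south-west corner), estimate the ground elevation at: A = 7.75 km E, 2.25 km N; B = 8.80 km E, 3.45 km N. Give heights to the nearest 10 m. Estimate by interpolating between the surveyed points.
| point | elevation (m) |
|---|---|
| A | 1480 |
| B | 1580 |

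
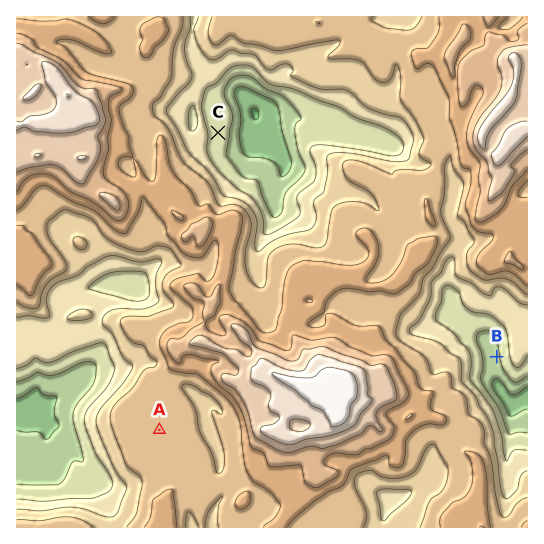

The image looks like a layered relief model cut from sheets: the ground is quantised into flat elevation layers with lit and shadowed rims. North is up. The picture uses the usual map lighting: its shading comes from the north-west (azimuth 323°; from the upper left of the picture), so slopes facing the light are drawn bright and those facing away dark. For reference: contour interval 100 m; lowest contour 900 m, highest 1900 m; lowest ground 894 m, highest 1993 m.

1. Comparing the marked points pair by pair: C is above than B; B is below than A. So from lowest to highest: B C A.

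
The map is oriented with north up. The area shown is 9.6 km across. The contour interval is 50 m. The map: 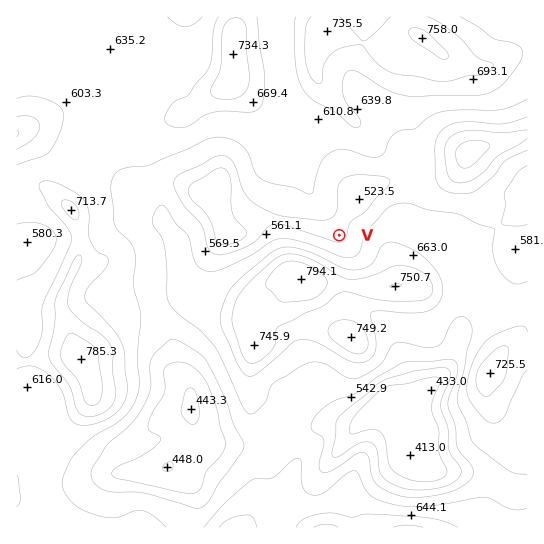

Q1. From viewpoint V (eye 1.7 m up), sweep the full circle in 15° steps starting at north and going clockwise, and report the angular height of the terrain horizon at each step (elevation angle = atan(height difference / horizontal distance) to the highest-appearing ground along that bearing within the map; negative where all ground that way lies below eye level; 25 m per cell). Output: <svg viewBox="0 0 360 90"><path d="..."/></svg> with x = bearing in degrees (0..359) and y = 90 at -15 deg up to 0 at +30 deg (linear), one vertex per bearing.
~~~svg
<svg viewBox="0 0 360 90"><path d="M0 54l15 0 15 0 15 1 15-4 15-4 15-2 15 0 15-1 15-3 15-1 15-1 15-3 15-4 15-2 15 0 15 5 15 11 15 9 15 3 15-2 15-3 15-1 15 2"/></svg>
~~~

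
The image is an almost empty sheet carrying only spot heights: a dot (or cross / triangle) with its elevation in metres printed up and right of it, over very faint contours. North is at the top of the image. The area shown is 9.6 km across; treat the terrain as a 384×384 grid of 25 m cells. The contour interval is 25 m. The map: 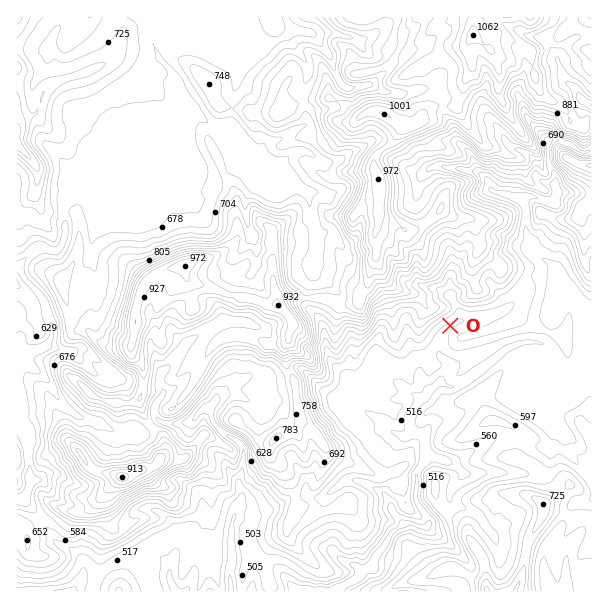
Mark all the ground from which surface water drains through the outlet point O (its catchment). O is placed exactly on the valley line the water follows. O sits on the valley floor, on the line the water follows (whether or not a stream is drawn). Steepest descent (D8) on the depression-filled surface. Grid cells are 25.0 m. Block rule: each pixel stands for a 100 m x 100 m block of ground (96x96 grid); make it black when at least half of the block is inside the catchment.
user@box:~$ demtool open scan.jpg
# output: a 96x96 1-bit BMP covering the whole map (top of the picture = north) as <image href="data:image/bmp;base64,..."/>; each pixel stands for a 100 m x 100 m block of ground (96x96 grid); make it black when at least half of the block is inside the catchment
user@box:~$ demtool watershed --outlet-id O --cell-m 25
<image width="96" height="96" href="data:image/bmp;base64,Qk2+BAAAAAAAAD4AAAAoAAAAYAAAAGAAAAABAAEAAAAAAIAEAAATCwAAEwsAAAIAAAAAAAAA////AAAAAAAAAAAAAAAAAAAAAAAAAAAAAAAAAAAAAAAAAAAAAAAAAAAAAAAAAAAAAAAAAAAAAAAAAAAAAAAAAAAAAAAAAAAAAAAAAAAAAAAAAAAAAAAAAAAAAAAAAAAAAAAAAAAAAAAAAAAAAAAAAAAAAAAAAAAAAAAAAAAAAAAAAAAAAAAAAAAAAAAAAAAAAAAAAAAAAAAAAAAAAAAAAAAAAAAAAAAAAAAAAAAAAAAAAAAAAAAAAAAAAAAAAAAAAAAAAAAAAAAAAAAAAAAAAAAAAAAAAAAAAAAAAAAAAAAAAAAAAAAAAAAAAAAAAAAAAAAAAAAAAAAAAAAAAAAAAAAAAAAAAAAAAAAAAAAAAAAAAAAAAAAAAAAAAAAAAAAAAAAAAAAAAAAAAAAAAAAAAAAAAAAAAAAAAAAAAAAAAAAAAAAAAAAAAAAAAAAAAAAAAAAAAAAAAAAAAAAAAAAAAAAAAAAAAAAAAAAAAAAAAAAAAAAAAAAAAAAAAAAAAAAAAAAAAAAAAAAAAAAAAAAAAAAAAAAAAAAAAAAAAAAAAAAAAAAAAAAAAAAAAAAAAAAAAAAAAAAAAAAAAAAAAAAAAAAAAAAAAAAAAAAAAAAAAAAAAAAAAAAAAAAAAAAAAAAAAAAAAAAAAAAAAAAAAAAAAAAAAAAAAAAAAAAAAAAAAAAAAAAAAAAAAAAAAAAAAAAAAAAAAAB8AAAAAAAAAAAAAAD/gAAAAAAAAAAAAAD/4AAAAAAAAAAAAAH/8AAAAAAAAAAAAAf/+AAAAAAAAAAAAA//+AAAAAAAAAAAAB//+AAAAAAAAAAAAP//+AAAAAAAAAAAA///+AAAAAAAAAAAB///8AAAAAAAAAAAB///wAAAAAAAAAAAD///AAAAAAAAAAAAD//+AAAAAAAAAAAAD//8AAAAAAAAAAAAD//4AAAAAAAAAAAAD//4AAAAAAAAAAAAD//4AAAAAAAAAAAAD5/4AAAAAAAAAAAAAA/wAAAAAAAAAAAAAAfgAAAAAAAAAAAAAAEAAAAAAAAAAAAAAAAAAAAAAAAAAAAAAAAAAAAAAAAAAAAAAAAAAAAAAAAAAAAAAAAAAAAAAAAAAAAAAAAAAAAAAAAAAAAAAAAAAAAAAAAAAAAAAAAAAAAAAAAAAAAAAAAAAAAAAAAAAAAAAAAAAAAAAAAAAAAAAAAAAAAAAAAAAAAAAAAAAAAAAAAAAAAAAAAAAAAAAAAAAAAAAAAAAAAAAAAAAAAAAAAAAAAAAAAAAAAAAAAAAAAAAAAAAAAAAAAAAAAAAAAAAAAAAAAAAAAAAAAAAAAAAAAAAAAAAAAAAAAAAAAAAAAAAAAAAAAAAAAAAAAAAAAAAAAAAAAAAAAAAAAAAAAAAAAAAAAAAAAAAAAAAAAAAAAAAAAAAAAAAAAAAAAAAAAAAAAAAAAAAAAAAAAAAAAAAAAAAAAAAAAAAAAAAAAAAAAAAAAAAAAAAAAAAAAAAAAAAAAAAAAAAAAAAAAAAAAAAAAAAAAAAAAAAAAAAAAAAAAAAAAAAAAAAAAAAAA="/>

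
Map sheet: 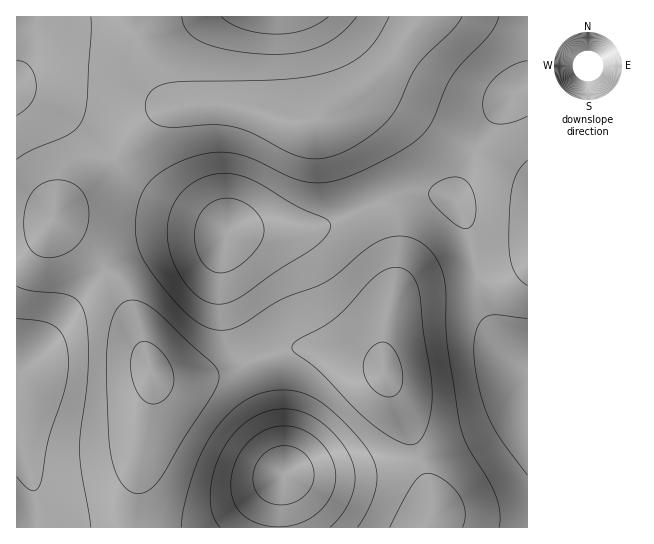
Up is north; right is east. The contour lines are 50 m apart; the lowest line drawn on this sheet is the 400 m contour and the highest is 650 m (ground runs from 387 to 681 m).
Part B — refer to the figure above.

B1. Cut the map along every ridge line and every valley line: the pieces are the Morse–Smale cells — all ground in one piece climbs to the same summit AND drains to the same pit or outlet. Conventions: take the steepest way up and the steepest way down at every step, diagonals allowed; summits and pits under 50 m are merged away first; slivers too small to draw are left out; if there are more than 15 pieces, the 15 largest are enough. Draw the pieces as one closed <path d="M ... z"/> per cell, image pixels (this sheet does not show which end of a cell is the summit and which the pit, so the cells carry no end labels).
<path d="M527 16l-104 0-48 67-21 20-24 13-16 4-12-1-33-10-31-5-61 1-10 3-13 8-39 41 0 2 24 22 22 15 52 27 13 9 77-1 15-3 57-25 28-8 30-2 14 3 8 4 4-15 9-22 25-46 20-22 15-5z"/><path d="M53 219l-11 5-26 2 0 301 119 1 5-67 12-58 0-29-17-51-16-33-18-24-20-21-20-16z"/><path d="M433 193l-19 0-23 4-25 10-36 17-19 5-84 3-6 25 2 33 6 28 16 44 4 1 17-8 23-7 25 0 51 11 12 5 5 5 5-47 4-13 8-13 19-9 59-12-9-48-11-25-10-6z"/><path d="M477 276l-48 8-22 7-14 12-6 19-4 25 0 23 24 52 18 53 6 23 0 20-5 10 102-1 0-157-23-23-9-13-11-24z"/><path d="M314 348l-25 0-44 15 22 55 17 56-4 15-1 38 146 1 6-10 0-20-6-23-13-40-28-64-7-7-12-5z"/><path d="M422 16l-285 0-1 6 4 29 7 22 10 18 14 13 67 0 76 16 16-4 29-17 16-16z"/><path d="M114 159l-58 54-3 8 48 45 18 24 13 27 21 58 8 4 21 1 31-5 32-11 0-3-16-43-6-28-2-33 6-24-14-10-52-27-28-20z"/><path d="M246 364l-33 11-31 5-21-1-9-4 0 28-13 68-2 57 142-1 1-38 4-15-17-56z"/><path d="M135 16l-98 0-8 31-13 31 0 13 2 2 15 4 34 20 47 42 40-43 13-8 9-2-9-5-10-10-10-18-8-28z"/><path d="M527 91l-6 0-8 4-17 18-19 32-21 48 0 8 12 26 10 49 25-5 25-12z"/><path d="M17 92l-1 133 26-1 8-3 15-18 30-26 18-19-46-41-34-20z"/><path d="M527 260l-24 11-26 6 6 25 13 32 9 13 22 22z"/><path d="M35 16l-19 1 1 60 14-34z"/>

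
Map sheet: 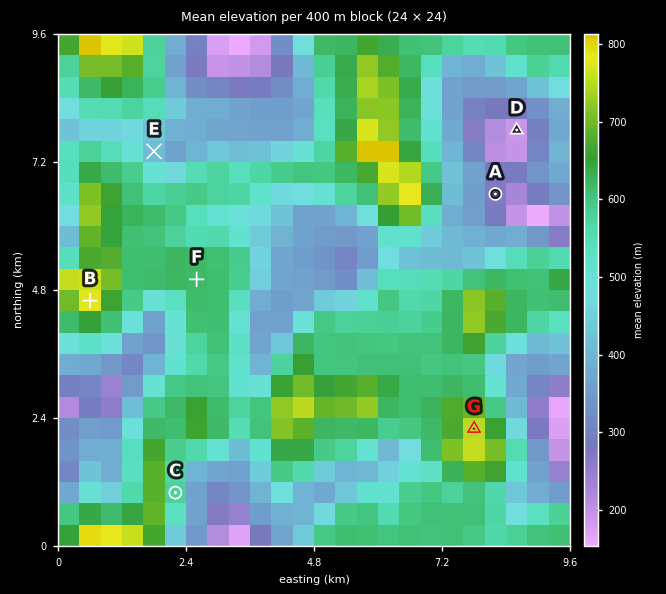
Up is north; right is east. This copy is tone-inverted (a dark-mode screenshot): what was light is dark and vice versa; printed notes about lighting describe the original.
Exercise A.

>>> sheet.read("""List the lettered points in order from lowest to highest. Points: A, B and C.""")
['A', 'C', 'B']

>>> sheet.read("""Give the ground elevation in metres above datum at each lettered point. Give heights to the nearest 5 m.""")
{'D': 180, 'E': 395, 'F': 615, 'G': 760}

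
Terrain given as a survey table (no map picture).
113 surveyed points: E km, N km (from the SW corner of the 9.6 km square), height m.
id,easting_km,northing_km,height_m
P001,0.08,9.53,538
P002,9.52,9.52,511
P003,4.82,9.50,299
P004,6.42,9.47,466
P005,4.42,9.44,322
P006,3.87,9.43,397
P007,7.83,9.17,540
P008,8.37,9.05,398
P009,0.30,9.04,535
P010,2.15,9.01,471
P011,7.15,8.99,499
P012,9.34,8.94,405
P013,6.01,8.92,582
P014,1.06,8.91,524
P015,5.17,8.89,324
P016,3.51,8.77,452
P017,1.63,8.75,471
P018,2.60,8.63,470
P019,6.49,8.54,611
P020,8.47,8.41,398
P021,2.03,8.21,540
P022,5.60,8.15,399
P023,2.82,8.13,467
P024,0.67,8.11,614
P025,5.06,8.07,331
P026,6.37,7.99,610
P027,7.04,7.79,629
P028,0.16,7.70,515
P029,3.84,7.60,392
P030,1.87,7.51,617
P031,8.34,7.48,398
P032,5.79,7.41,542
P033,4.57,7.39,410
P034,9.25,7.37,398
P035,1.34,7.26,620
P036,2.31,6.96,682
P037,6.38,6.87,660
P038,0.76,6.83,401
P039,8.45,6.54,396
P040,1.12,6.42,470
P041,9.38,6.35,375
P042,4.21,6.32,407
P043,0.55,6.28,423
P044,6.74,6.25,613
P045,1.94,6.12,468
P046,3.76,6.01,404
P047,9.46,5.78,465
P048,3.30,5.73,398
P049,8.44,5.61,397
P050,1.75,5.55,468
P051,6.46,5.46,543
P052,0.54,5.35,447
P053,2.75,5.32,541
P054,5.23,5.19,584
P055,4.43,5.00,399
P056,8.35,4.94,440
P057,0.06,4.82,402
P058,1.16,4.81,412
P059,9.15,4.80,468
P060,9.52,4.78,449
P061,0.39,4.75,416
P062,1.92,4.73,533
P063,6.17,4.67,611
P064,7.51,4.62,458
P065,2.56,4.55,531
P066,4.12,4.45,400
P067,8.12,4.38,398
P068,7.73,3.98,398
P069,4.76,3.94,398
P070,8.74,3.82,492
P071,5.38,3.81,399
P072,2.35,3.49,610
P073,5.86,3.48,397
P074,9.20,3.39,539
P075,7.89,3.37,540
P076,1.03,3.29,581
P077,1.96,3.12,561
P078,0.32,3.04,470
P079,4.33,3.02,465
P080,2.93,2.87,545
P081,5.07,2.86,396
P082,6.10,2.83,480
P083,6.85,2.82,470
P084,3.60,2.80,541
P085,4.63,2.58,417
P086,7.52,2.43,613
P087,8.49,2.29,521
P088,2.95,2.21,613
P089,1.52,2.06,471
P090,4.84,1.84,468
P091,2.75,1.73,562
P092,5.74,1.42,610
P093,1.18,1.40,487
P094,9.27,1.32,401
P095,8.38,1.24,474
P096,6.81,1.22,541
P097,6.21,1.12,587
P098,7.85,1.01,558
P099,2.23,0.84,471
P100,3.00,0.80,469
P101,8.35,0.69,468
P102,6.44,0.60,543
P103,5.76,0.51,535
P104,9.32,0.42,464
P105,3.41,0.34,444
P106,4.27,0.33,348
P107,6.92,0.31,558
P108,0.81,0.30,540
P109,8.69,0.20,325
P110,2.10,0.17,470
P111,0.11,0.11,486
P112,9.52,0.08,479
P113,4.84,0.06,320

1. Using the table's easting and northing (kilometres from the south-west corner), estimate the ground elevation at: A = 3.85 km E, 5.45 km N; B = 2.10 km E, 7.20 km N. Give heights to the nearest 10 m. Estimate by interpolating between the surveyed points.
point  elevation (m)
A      390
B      660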